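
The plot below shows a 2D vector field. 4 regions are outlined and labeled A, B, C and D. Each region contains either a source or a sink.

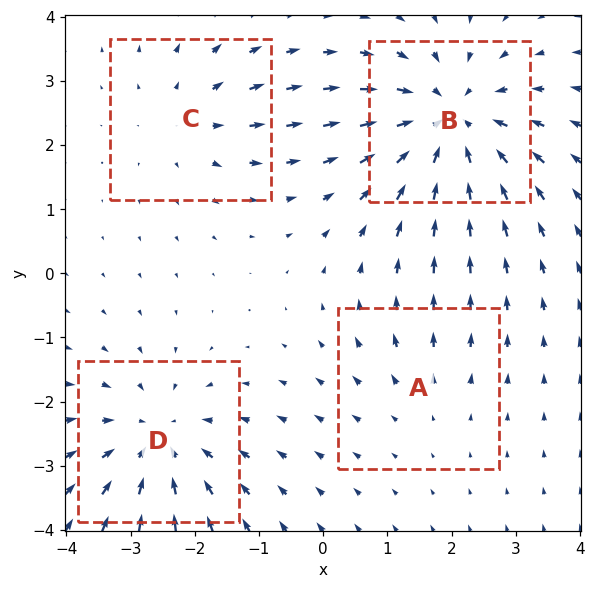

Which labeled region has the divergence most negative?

Divergence at each region's feature centre — A: about +2, B: about -6, C: about +3, D: about -4. Region B is most negative.

B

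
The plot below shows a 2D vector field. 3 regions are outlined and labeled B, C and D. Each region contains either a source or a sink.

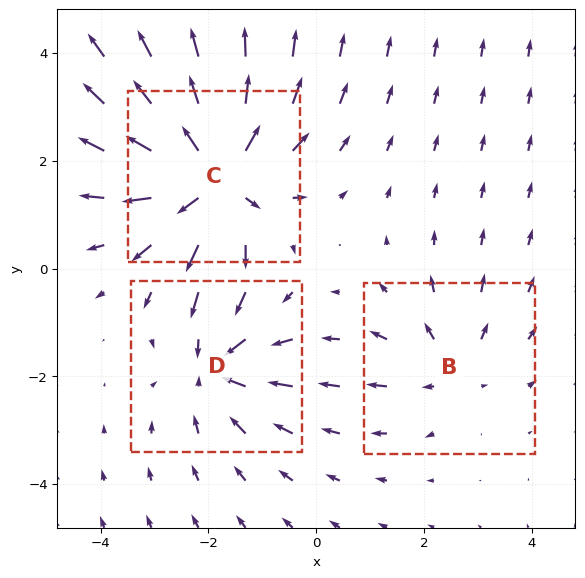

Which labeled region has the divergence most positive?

Divergence at each region's feature centre — B: about +2, C: about +5, D: about -3. Region C is most positive.

C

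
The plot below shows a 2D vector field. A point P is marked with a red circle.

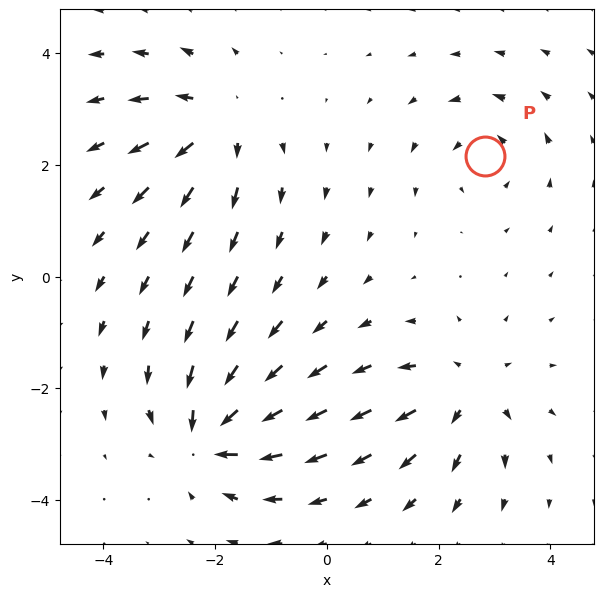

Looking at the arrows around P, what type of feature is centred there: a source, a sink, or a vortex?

At P (2.8, 2.2) the arrows circulate counterclockwise. Divergence ≈0, curl about +4 — near-zero divergence with nonzero curl is a vortex.

vortex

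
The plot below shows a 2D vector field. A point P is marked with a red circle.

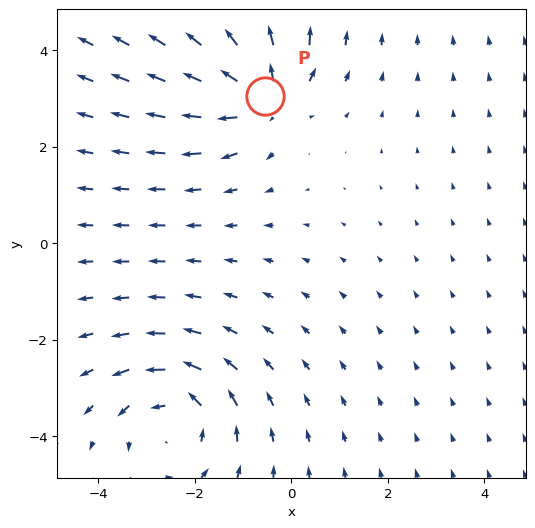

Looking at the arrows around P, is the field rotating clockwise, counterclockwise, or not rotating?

not rotating

Near P at (-0.6, 3.0) the arrows show no circulation. The curl there is ≈0.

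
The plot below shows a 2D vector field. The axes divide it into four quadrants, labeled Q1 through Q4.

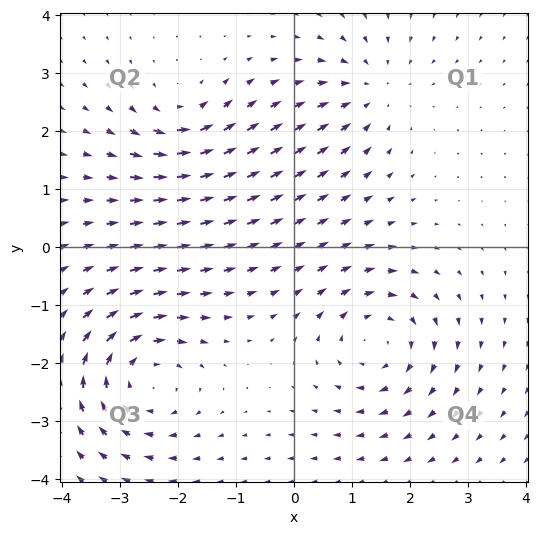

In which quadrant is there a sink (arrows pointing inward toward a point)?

The sink sits at approximately (1.3, 2.7), which lies in quadrant Q1. The divergence there is about -3, negative as expected for a sink.

Q1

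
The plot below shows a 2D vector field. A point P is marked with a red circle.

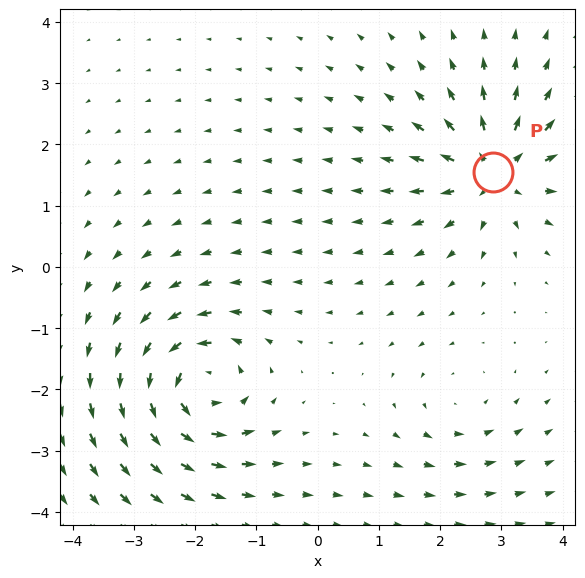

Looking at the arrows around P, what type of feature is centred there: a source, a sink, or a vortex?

At P (2.9, 1.6) the arrows spread outward. Divergence about +6, curl ≈0 — positive divergence with near-zero curl is a source.

source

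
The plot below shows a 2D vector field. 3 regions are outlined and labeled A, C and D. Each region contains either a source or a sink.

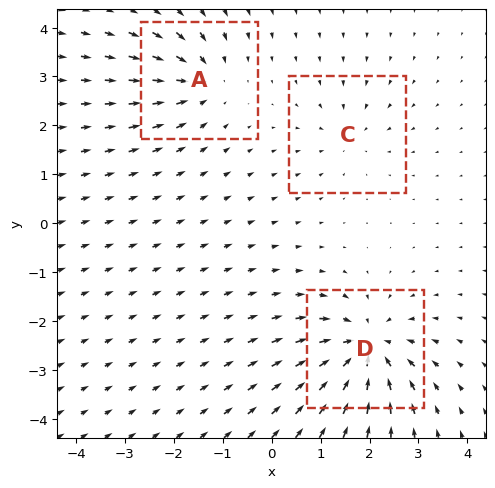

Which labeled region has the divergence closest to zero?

Divergence at each region's feature centre — A: about -4, C: about -2, D: about -6. Region C is closest to zero.

C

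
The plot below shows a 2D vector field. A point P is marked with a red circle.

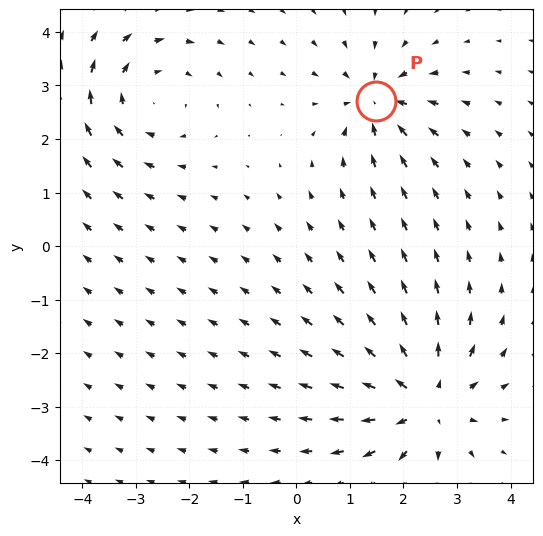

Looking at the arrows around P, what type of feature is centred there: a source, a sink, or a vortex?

sink

At P (1.5, 2.7) the arrows converge inward. Divergence about -4, curl ≈0 — negative divergence with near-zero curl is a sink.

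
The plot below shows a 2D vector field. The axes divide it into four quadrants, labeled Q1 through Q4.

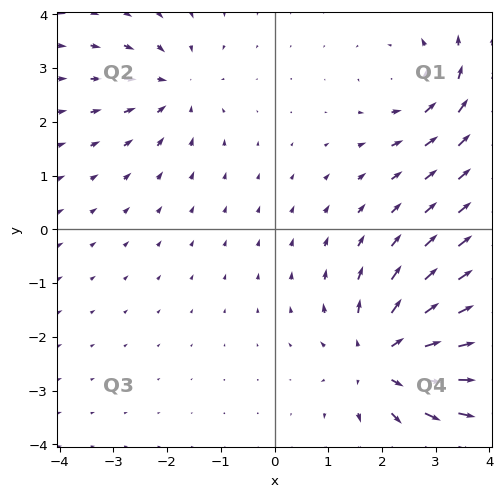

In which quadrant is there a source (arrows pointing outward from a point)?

Q4

The source sits at approximately (2.0, -2.4), which lies in quadrant Q4. The divergence there is about +5, positive as expected for a source.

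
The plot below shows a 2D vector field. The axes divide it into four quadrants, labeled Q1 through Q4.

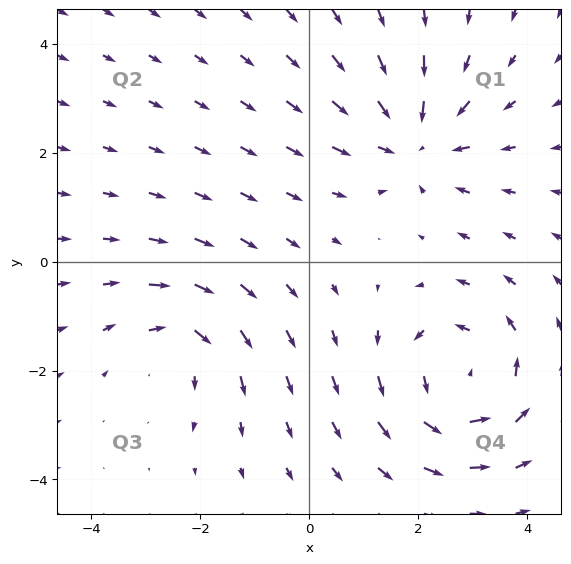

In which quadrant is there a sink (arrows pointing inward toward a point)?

The sink sits at approximately (1.9, 2.2), which lies in quadrant Q1. The divergence there is about -3, negative as expected for a sink.

Q1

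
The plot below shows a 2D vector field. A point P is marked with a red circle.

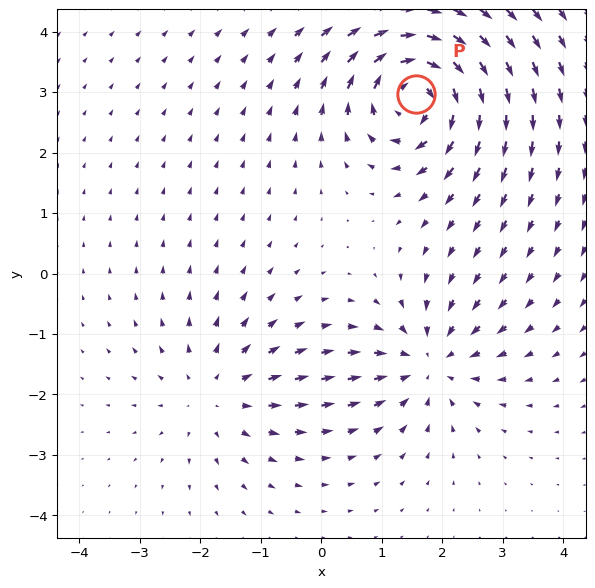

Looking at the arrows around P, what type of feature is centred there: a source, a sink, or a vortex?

At P (1.6, 3.0) the arrows circulate clockwise. Divergence ≈0, curl about -6 — near-zero divergence with nonzero curl is a vortex.

vortex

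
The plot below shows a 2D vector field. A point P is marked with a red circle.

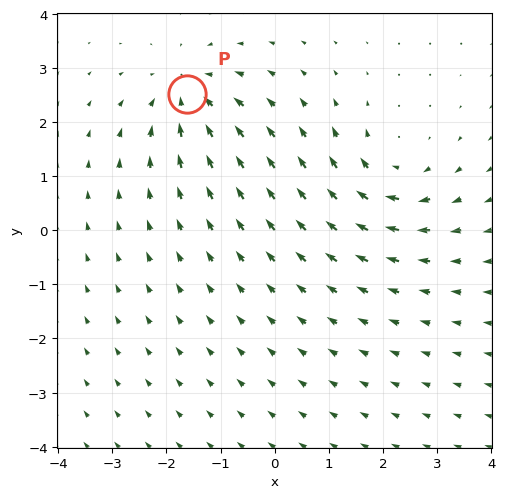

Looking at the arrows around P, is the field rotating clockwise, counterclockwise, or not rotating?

Near P at (-1.6, 2.5) the arrows show no circulation. The curl there is ≈0.

not rotating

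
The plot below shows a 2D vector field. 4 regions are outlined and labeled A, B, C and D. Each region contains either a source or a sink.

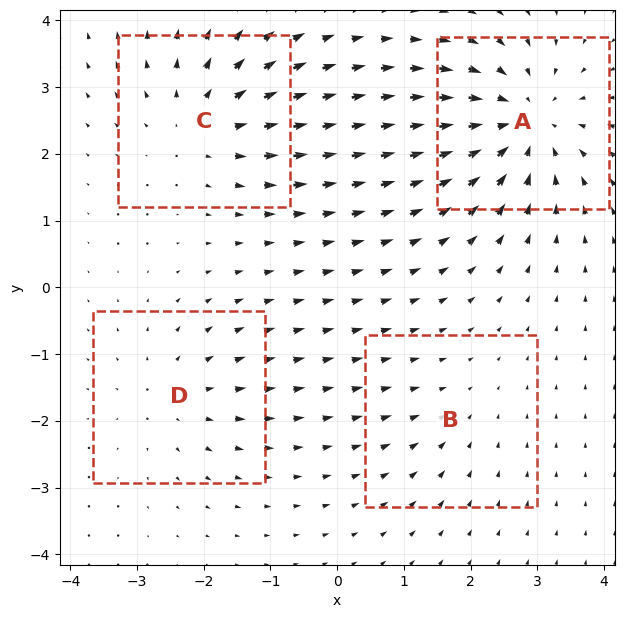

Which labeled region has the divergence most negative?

A

Divergence at each region's feature centre — A: about -6, B: about -2, C: about +4, D: about +3. Region A is most negative.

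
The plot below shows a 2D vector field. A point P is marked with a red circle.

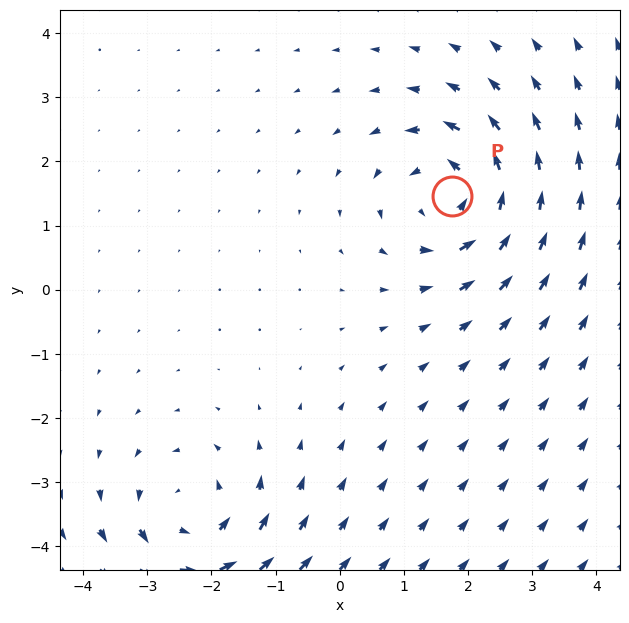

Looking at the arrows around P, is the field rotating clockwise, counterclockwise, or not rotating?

counterclockwise

Near P at (1.7, 1.5) the arrows circulate counterclockwise. The curl (z-component) there is about +6; positive curl means counterclockwise rotation.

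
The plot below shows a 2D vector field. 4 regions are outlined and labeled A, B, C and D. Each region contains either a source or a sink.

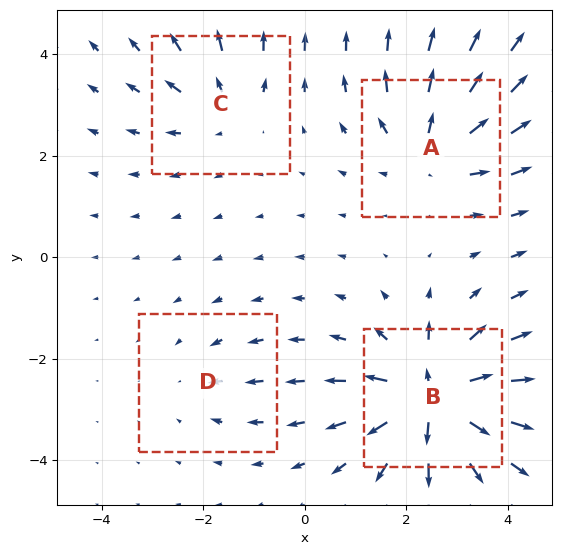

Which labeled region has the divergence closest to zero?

Divergence at each region's feature centre — A: about +5, B: about +8, C: about +4, D: about -2. Region D is closest to zero.

D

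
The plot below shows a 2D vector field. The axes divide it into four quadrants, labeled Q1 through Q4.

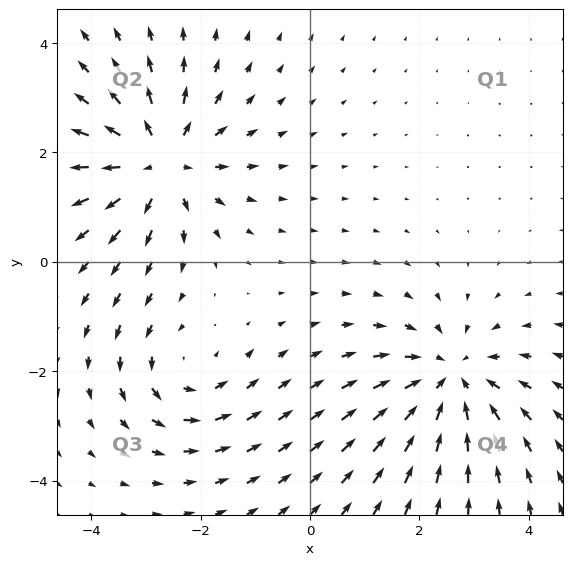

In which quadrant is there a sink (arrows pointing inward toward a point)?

Q4

The sink sits at approximately (2.6, -2.2), which lies in quadrant Q4. The divergence there is about -3, negative as expected for a sink.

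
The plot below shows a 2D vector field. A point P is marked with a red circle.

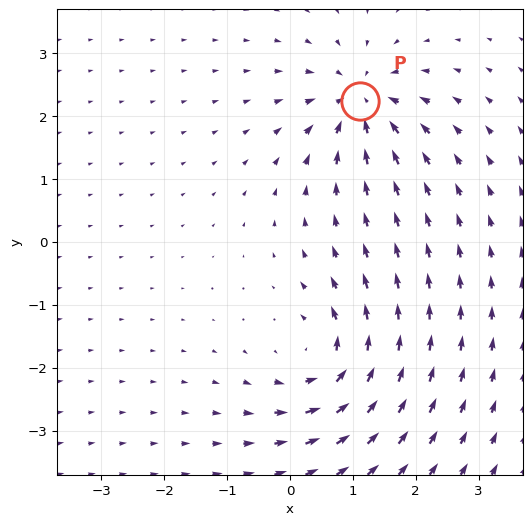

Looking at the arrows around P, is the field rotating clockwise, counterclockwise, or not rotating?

Near P at (1.1, 2.2) the arrows show no circulation. The curl there is ≈0.

not rotating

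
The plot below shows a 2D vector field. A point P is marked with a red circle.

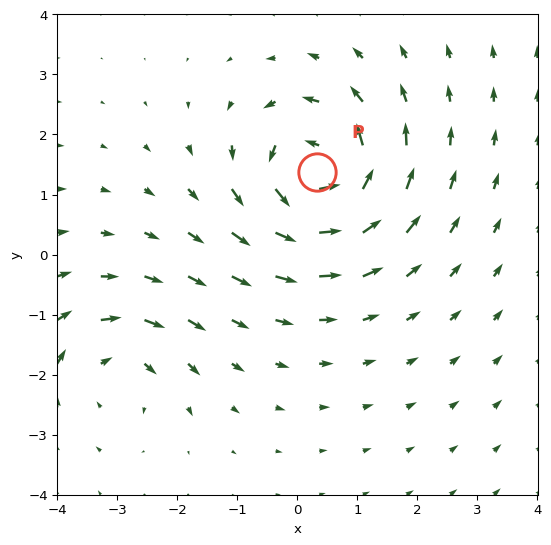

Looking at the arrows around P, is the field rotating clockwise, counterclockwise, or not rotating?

counterclockwise

Near P at (0.3, 1.4) the arrows circulate counterclockwise. The curl (z-component) there is about +7; positive curl means counterclockwise rotation.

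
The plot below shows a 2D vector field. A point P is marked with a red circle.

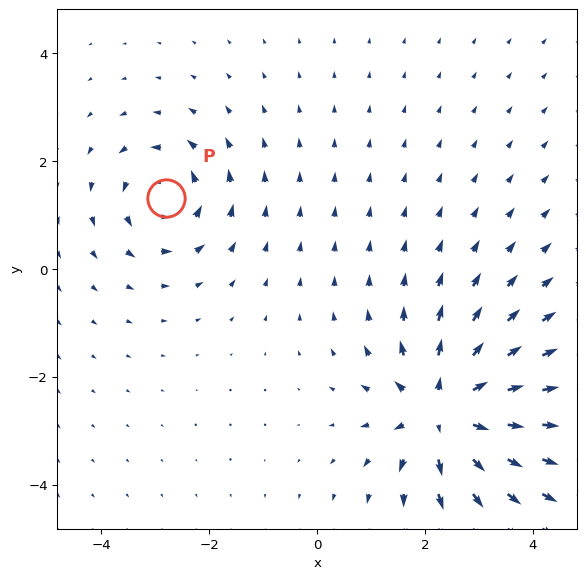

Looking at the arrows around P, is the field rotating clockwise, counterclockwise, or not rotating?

Near P at (-2.8, 1.3) the arrows circulate counterclockwise. The curl (z-component) there is about +4; positive curl means counterclockwise rotation.

counterclockwise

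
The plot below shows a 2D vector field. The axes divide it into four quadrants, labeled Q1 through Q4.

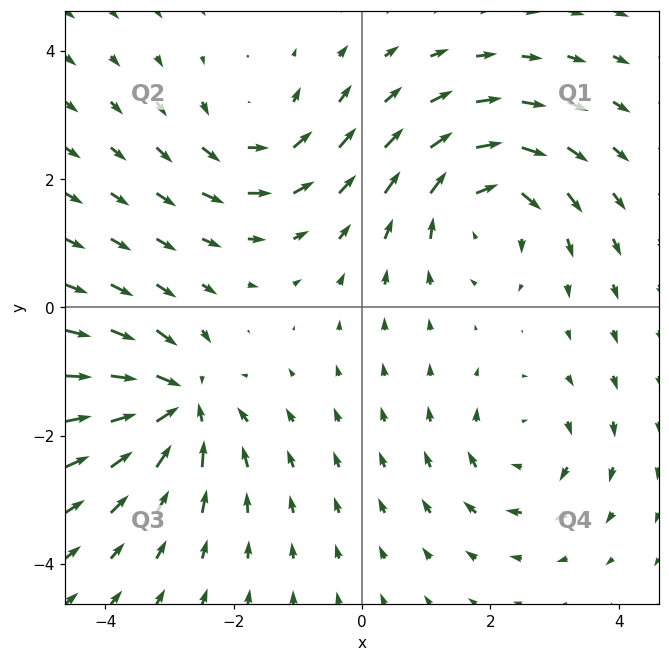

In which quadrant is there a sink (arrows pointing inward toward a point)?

The sink sits at approximately (-2.8, -1.5), which lies in quadrant Q3. The divergence there is about -7, negative as expected for a sink.

Q3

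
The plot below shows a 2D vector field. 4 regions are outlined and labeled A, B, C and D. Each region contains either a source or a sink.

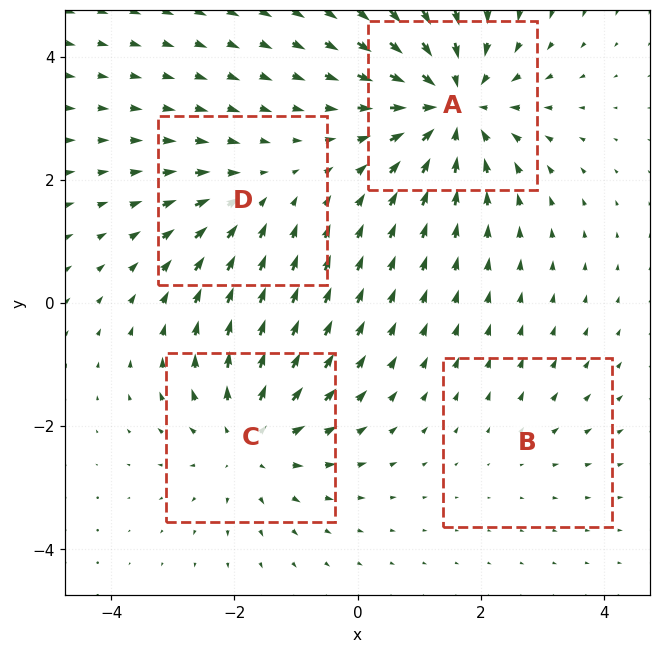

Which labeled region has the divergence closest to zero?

B

Divergence at each region's feature centre — A: about -7, B: about +2, C: about +5, D: about -3. Region B is closest to zero.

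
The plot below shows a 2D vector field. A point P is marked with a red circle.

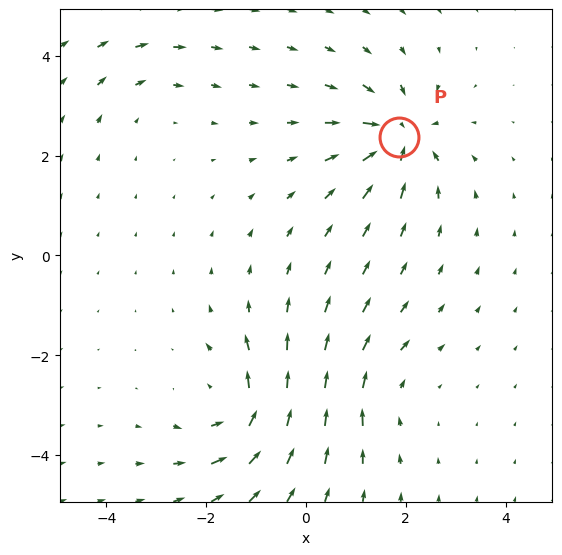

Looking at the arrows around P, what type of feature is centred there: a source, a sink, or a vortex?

sink

At P (1.9, 2.4) the arrows converge inward. Divergence about -7, curl ≈0 — negative divergence with near-zero curl is a sink.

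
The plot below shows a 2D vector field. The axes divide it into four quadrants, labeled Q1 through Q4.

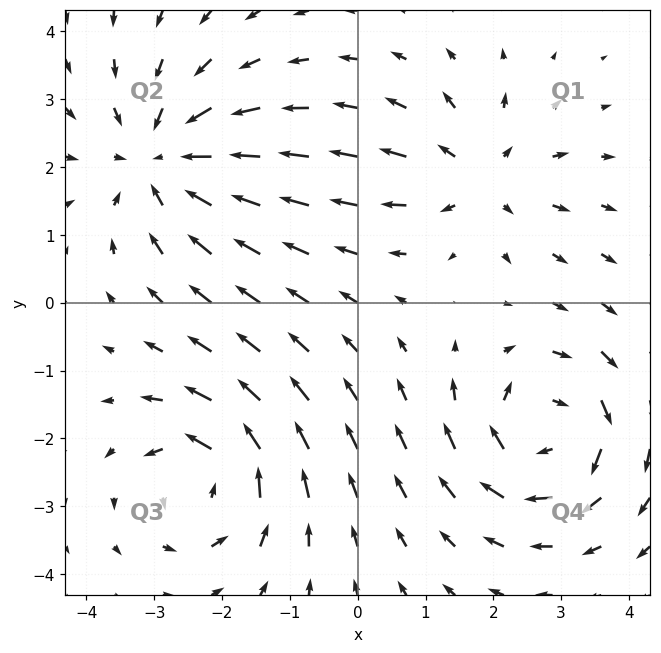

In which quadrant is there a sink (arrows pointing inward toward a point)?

The sink sits at approximately (-2.9, 2.1), which lies in quadrant Q2. The divergence there is about -4, negative as expected for a sink.

Q2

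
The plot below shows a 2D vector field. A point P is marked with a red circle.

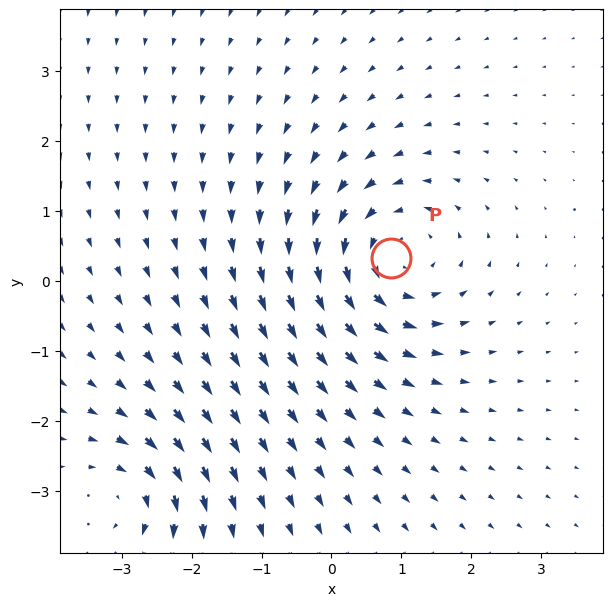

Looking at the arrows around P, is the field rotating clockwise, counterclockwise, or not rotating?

Near P at (0.8, 0.3) the arrows circulate counterclockwise. The curl (z-component) there is about +4; positive curl means counterclockwise rotation.

counterclockwise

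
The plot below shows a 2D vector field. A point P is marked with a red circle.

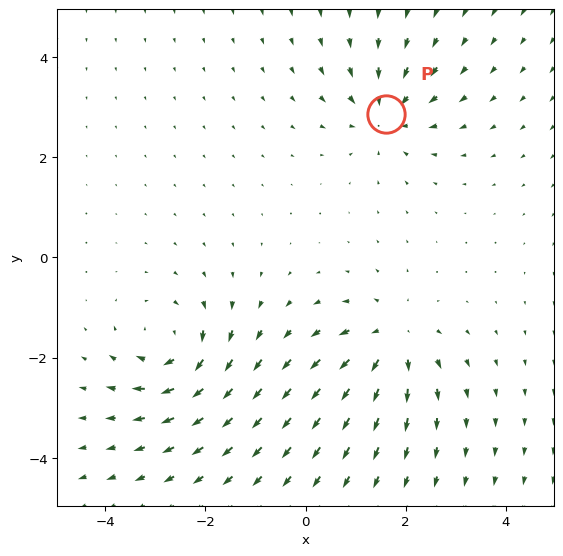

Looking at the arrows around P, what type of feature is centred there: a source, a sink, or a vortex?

sink

At P (1.6, 2.9) the arrows converge inward. Divergence about -3, curl ≈0 — negative divergence with near-zero curl is a sink.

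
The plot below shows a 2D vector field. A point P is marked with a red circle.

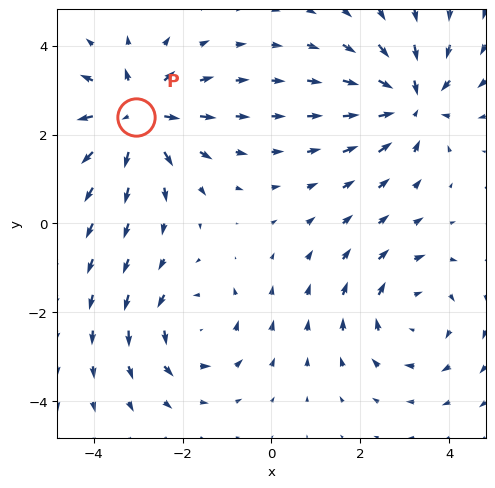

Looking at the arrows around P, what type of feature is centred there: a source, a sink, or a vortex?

At P (-3.0, 2.4) the arrows spread outward. Divergence about +5, curl ≈0 — positive divergence with near-zero curl is a source.

source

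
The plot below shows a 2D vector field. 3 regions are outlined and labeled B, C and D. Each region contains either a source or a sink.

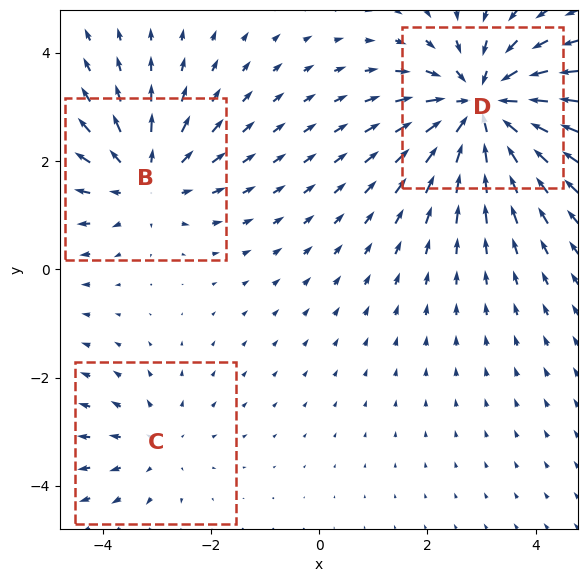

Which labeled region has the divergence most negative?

Divergence at each region's feature centre — B: about +3, C: about +2, D: about -5. Region D is most negative.

D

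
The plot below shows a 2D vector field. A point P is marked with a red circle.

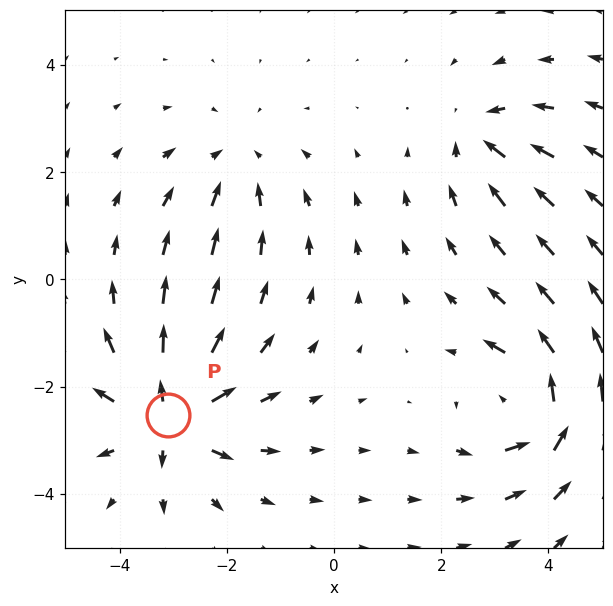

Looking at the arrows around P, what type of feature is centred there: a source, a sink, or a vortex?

source

At P (-3.1, -2.5) the arrows spread outward. Divergence about +6, curl ≈0 — positive divergence with near-zero curl is a source.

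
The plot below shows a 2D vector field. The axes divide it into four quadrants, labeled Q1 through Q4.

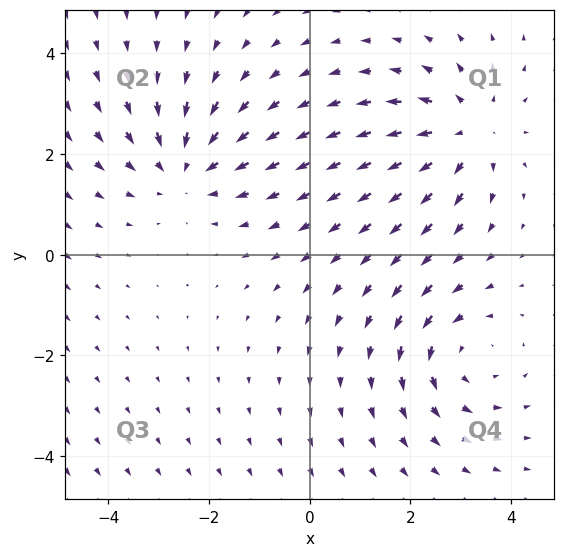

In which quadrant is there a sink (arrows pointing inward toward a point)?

Q2

The sink sits at approximately (-2.5, 1.7), which lies in quadrant Q2. The divergence there is about -3, negative as expected for a sink.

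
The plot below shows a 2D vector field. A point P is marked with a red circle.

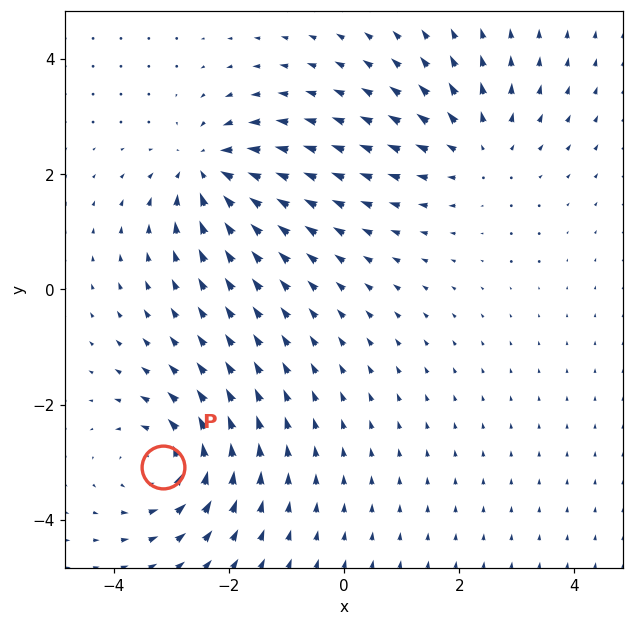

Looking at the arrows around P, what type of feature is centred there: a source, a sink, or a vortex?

At P (-3.2, -3.1) the arrows circulate counterclockwise. Divergence ≈0, curl about +5 — near-zero divergence with nonzero curl is a vortex.

vortex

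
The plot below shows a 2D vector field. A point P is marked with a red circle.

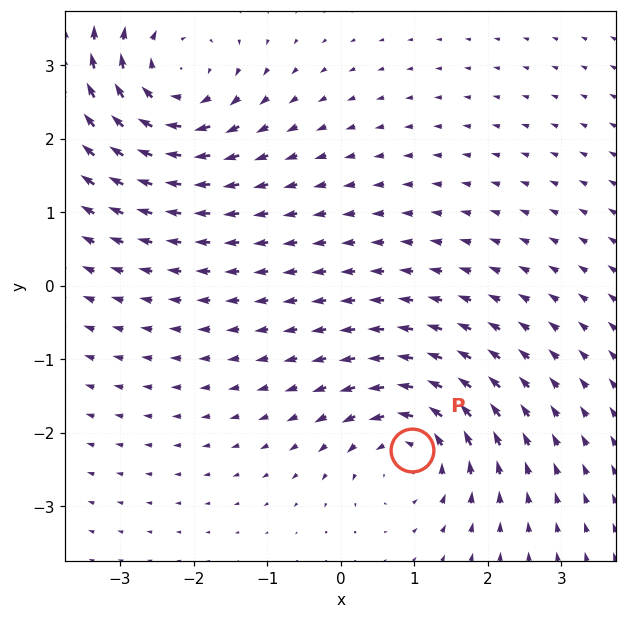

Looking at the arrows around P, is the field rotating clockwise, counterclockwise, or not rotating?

counterclockwise

Near P at (1.0, -2.2) the arrows circulate counterclockwise. The curl (z-component) there is about +5; positive curl means counterclockwise rotation.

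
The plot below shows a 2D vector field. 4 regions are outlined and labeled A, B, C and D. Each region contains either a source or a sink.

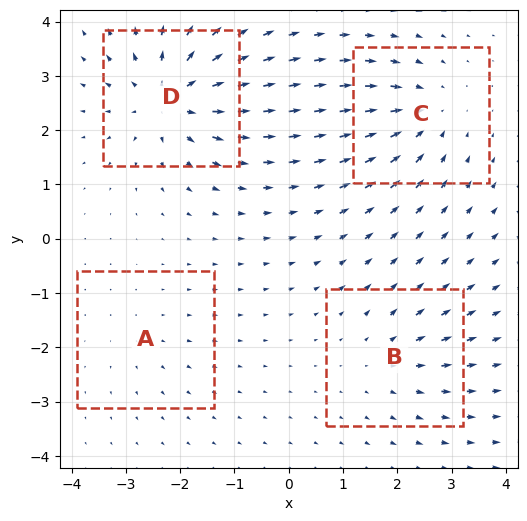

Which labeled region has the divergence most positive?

D

Divergence at each region's feature centre — A: about +2, B: about +4, C: about -5, D: about +8. Region D is most positive.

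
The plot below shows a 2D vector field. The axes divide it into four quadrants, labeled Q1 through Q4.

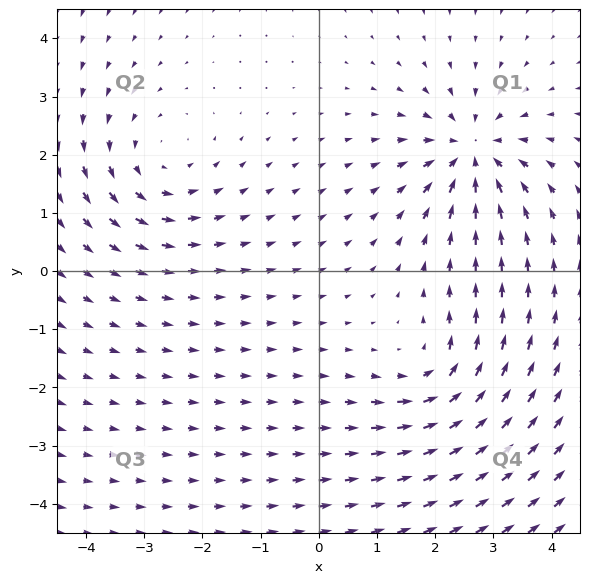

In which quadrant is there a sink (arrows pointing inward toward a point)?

Q1

The sink sits at approximately (2.6, 2.1), which lies in quadrant Q1. The divergence there is about -5, negative as expected for a sink.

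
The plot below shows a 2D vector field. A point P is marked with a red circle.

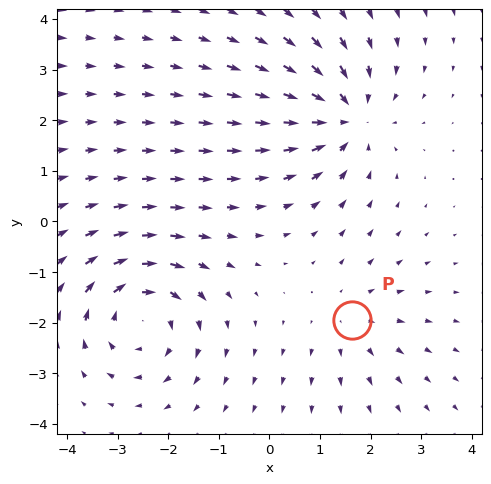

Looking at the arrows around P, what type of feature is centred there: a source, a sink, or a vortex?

At P (1.6, -1.9) the arrows spread outward. Divergence about +2, curl ≈0 — positive divergence with near-zero curl is a source.

source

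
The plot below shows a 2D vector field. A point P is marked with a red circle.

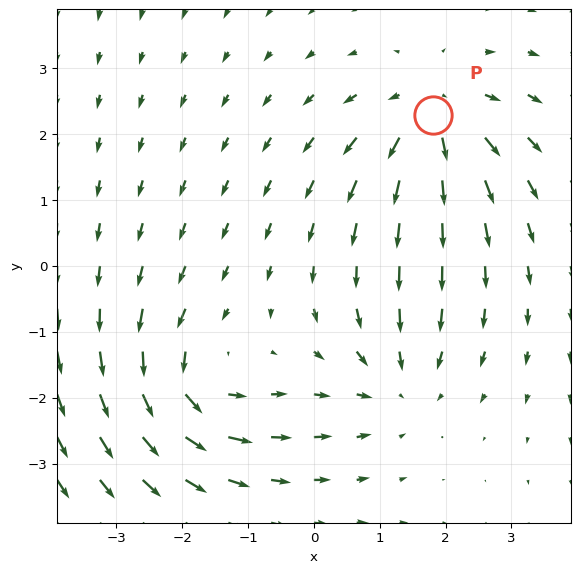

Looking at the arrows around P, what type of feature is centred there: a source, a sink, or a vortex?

source

At P (1.8, 2.3) the arrows spread outward. Divergence about +4, curl ≈0 — positive divergence with near-zero curl is a source.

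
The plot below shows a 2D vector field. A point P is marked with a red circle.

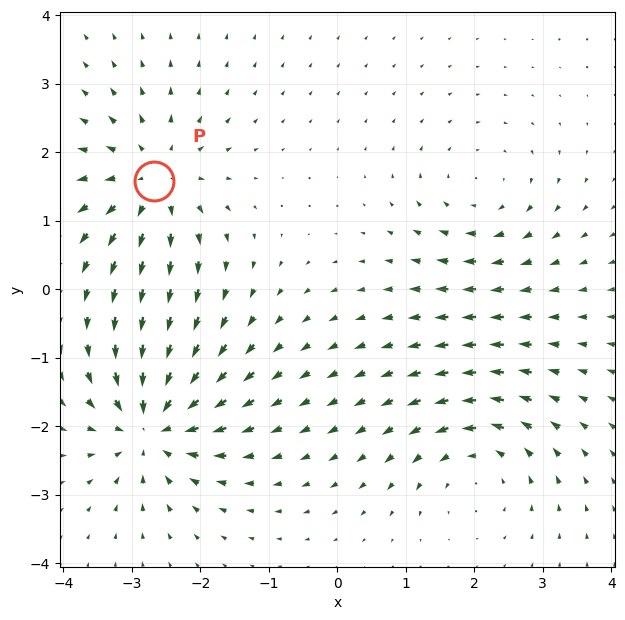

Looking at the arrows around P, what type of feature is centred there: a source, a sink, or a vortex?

At P (-2.7, 1.6) the arrows spread outward. Divergence about +5, curl ≈0 — positive divergence with near-zero curl is a source.

source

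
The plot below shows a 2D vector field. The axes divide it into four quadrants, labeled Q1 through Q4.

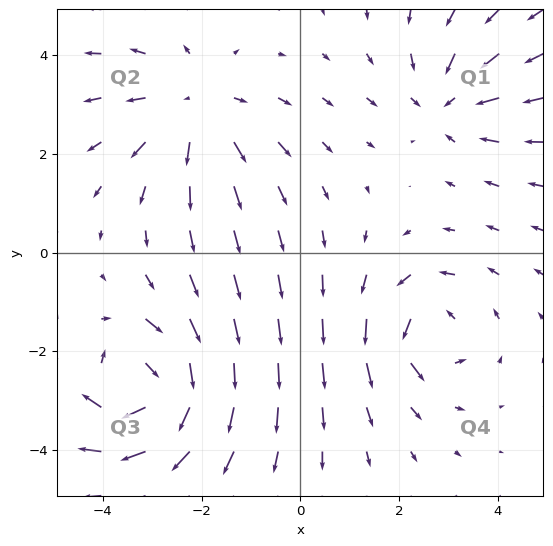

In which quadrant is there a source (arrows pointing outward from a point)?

Q2

The source sits at approximately (-2.1, 2.9), which lies in quadrant Q2. The divergence there is about +3, positive as expected for a source.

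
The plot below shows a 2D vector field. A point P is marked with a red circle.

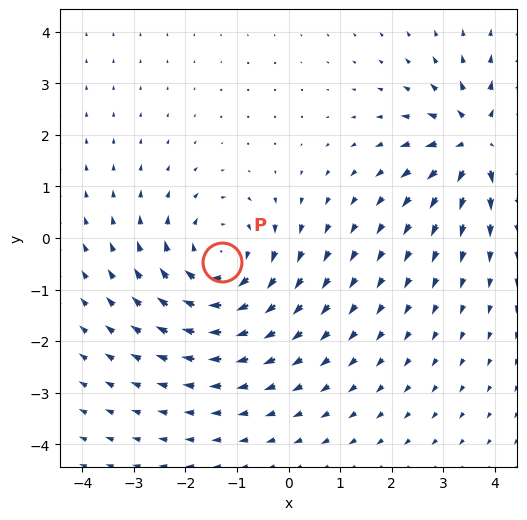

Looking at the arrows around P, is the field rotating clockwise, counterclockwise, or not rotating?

clockwise

Near P at (-1.3, -0.5) the arrows circulate clockwise. The curl (z-component) there is about -4; negative curl means clockwise rotation.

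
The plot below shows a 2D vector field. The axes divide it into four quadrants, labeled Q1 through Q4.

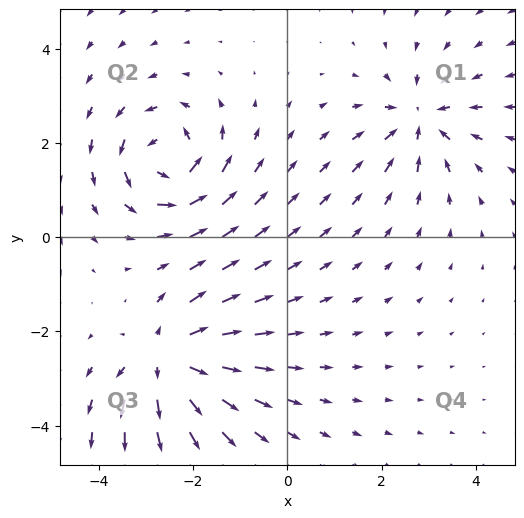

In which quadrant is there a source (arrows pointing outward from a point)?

The source sits at approximately (-2.5, -2.6), which lies in quadrant Q3. The divergence there is about +6, positive as expected for a source.

Q3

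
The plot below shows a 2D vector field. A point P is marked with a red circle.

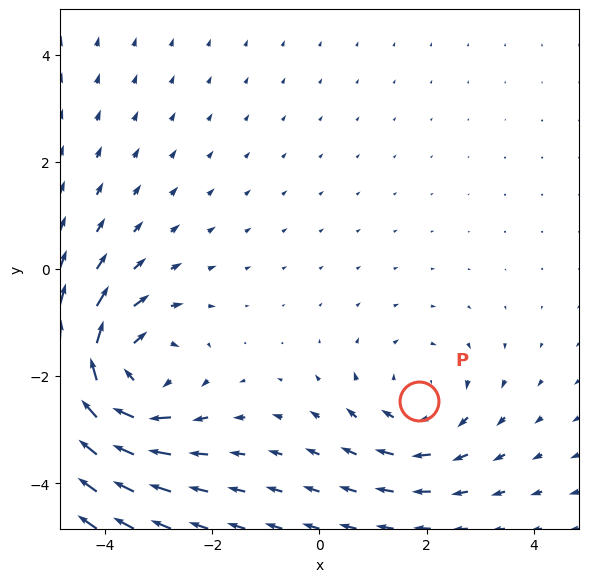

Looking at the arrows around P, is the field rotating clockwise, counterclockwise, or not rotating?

clockwise

Near P at (1.9, -2.5) the arrows circulate clockwise. The curl (z-component) there is about -2; negative curl means clockwise rotation.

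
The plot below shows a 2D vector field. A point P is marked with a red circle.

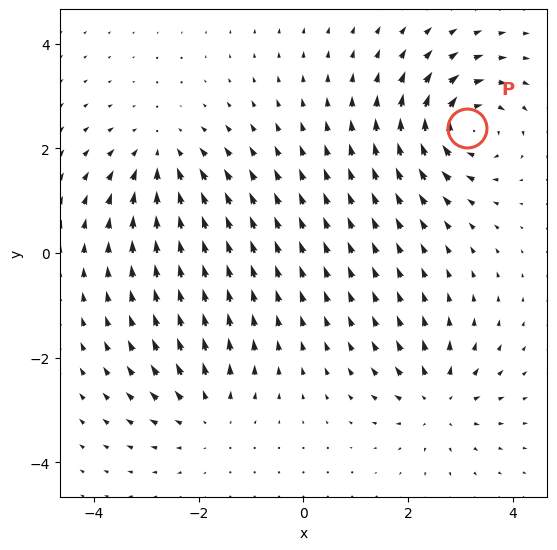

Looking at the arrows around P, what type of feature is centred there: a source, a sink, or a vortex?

vortex

At P (3.1, 2.4) the arrows circulate clockwise. Divergence ≈0, curl about -7 — near-zero divergence with nonzero curl is a vortex.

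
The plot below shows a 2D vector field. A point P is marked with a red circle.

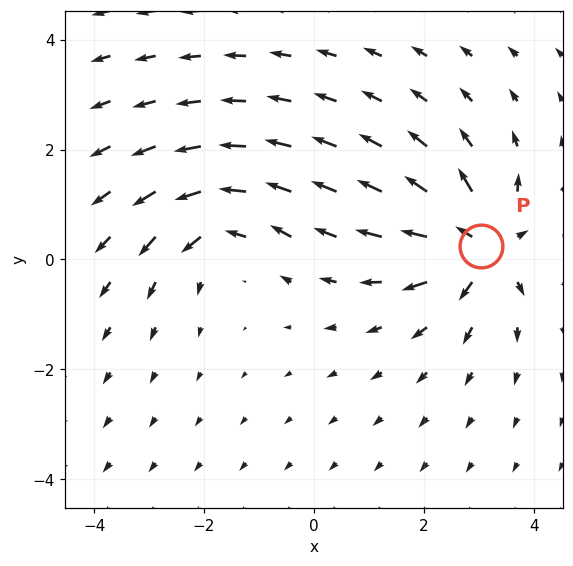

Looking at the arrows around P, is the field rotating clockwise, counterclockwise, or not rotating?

not rotating

Near P at (3.0, 0.2) the arrows show no circulation. The curl there is ≈0.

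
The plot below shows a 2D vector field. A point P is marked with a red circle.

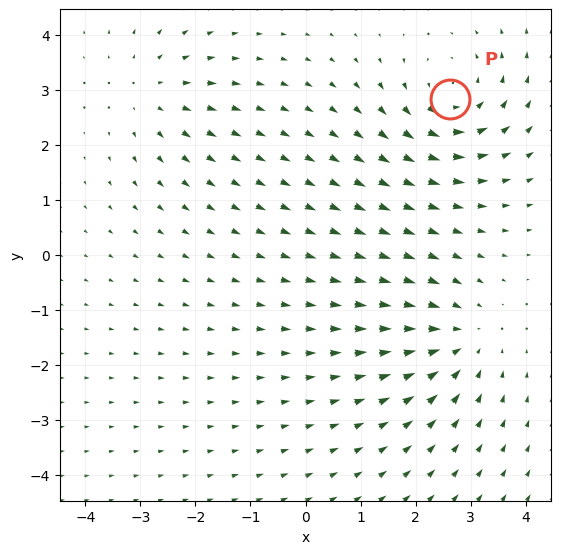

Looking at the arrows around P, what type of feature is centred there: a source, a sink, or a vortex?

At P (2.6, 2.8) the arrows circulate counterclockwise. Divergence ≈0, curl about +5 — near-zero divergence with nonzero curl is a vortex.

vortex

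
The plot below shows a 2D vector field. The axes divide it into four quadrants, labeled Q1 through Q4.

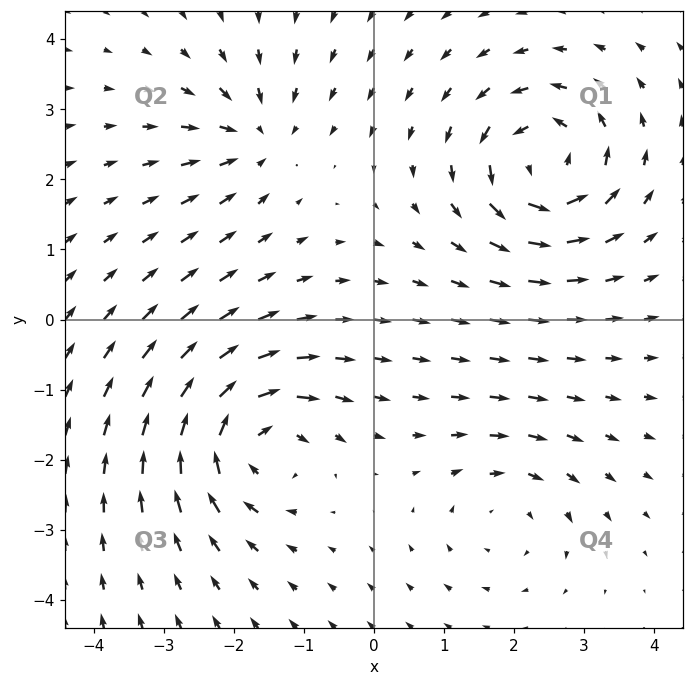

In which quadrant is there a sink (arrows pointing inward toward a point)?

Q2

The sink sits at approximately (-1.7, 2.6), which lies in quadrant Q2. The divergence there is about -4, negative as expected for a sink.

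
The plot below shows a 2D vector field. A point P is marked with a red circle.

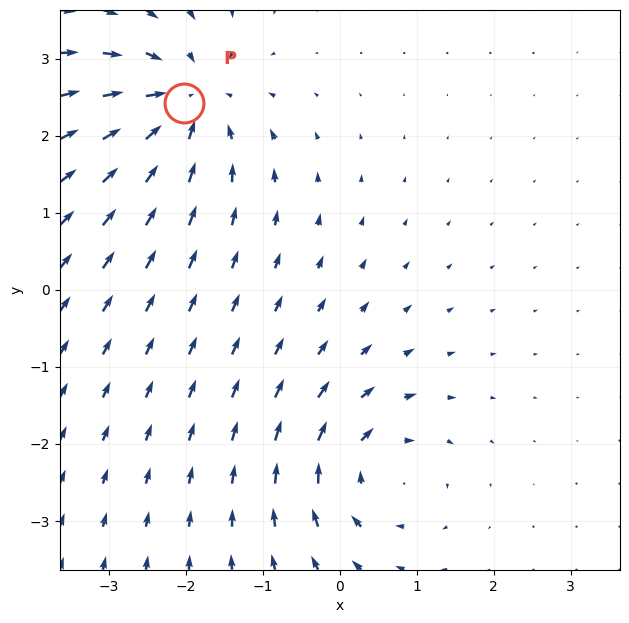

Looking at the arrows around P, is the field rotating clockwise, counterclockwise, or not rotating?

not rotating

Near P at (-2.0, 2.4) the arrows show no circulation. The curl there is ≈0.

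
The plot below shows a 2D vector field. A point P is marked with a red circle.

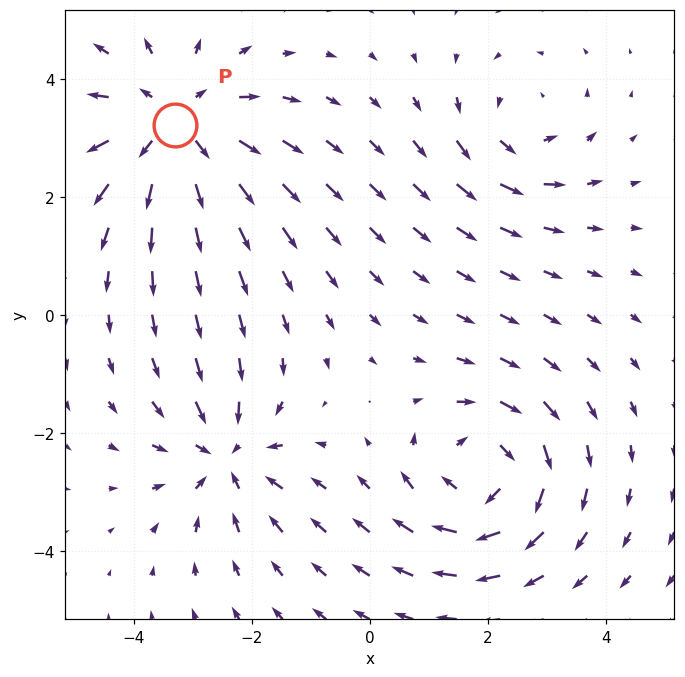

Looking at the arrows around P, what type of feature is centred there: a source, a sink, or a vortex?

source

At P (-3.3, 3.2) the arrows spread outward. Divergence about +4, curl ≈0 — positive divergence with near-zero curl is a source.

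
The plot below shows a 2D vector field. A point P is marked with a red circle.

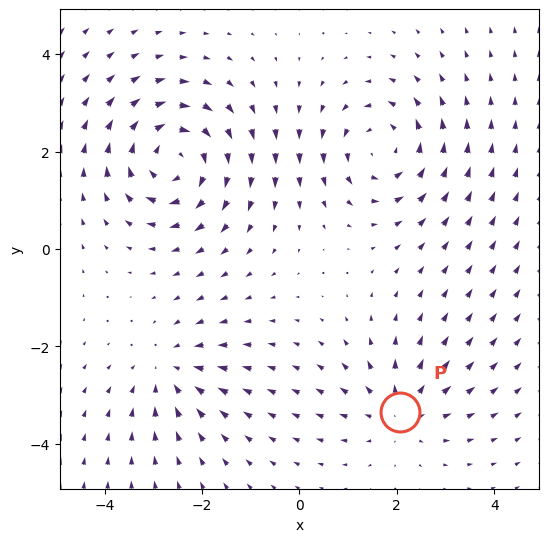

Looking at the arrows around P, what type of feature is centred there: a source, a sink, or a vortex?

source

At P (2.1, -3.3) the arrows spread outward. Divergence about +3, curl ≈0 — positive divergence with near-zero curl is a source.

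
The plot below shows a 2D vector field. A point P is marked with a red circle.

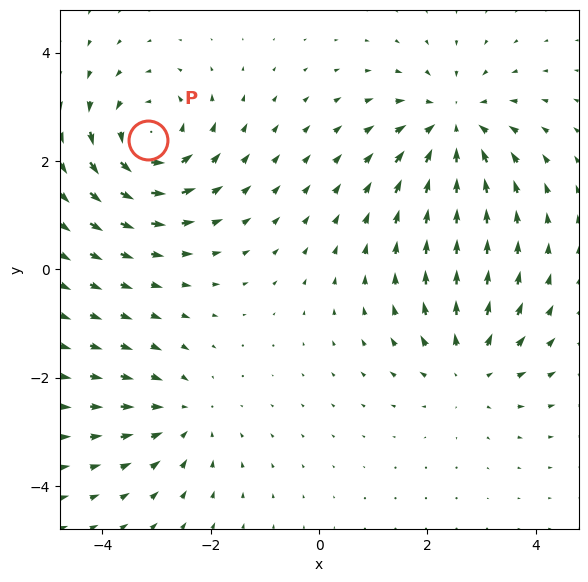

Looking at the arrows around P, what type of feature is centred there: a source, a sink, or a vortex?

At P (-3.2, 2.4) the arrows circulate counterclockwise. Divergence ≈0, curl about +6 — near-zero divergence with nonzero curl is a vortex.

vortex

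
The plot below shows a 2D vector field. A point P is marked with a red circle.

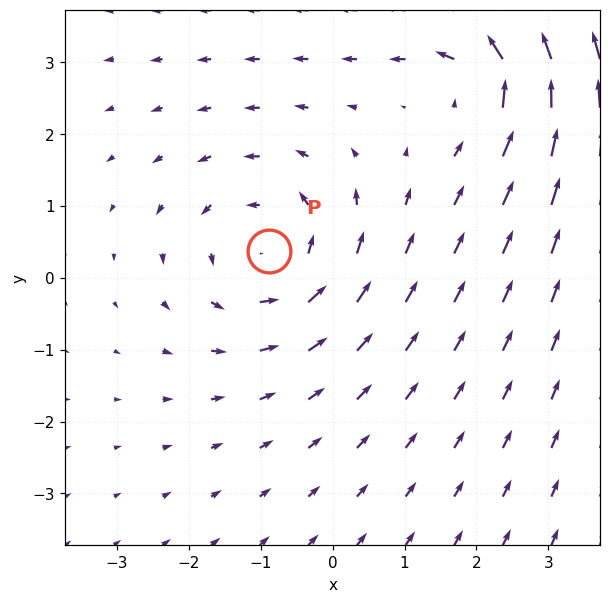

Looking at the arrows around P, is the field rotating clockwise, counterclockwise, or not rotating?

Near P at (-0.9, 0.4) the arrows circulate counterclockwise. The curl (z-component) there is about +2; positive curl means counterclockwise rotation.

counterclockwise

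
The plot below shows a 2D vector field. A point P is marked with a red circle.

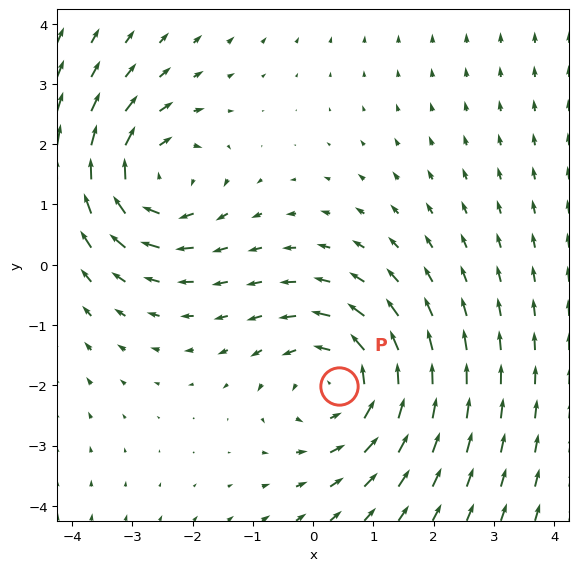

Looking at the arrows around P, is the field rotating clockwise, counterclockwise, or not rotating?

Near P at (0.4, -2.0) the arrows circulate counterclockwise. The curl (z-component) there is about +3; positive curl means counterclockwise rotation.

counterclockwise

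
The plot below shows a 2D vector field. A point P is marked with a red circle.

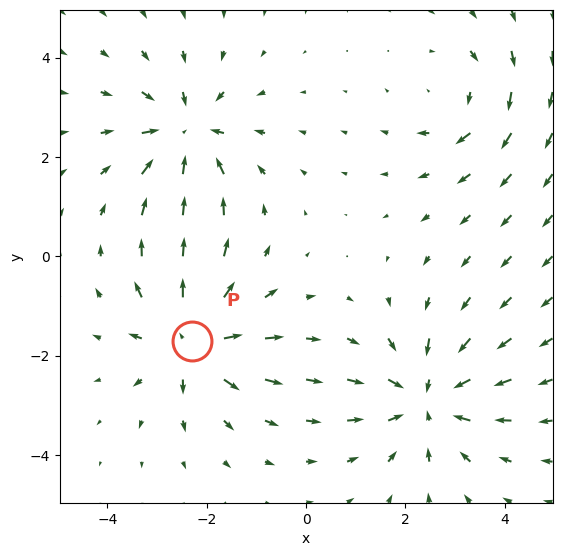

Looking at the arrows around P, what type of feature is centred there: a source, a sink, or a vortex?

At P (-2.3, -1.7) the arrows spread outward. Divergence about +5, curl ≈0 — positive divergence with near-zero curl is a source.

source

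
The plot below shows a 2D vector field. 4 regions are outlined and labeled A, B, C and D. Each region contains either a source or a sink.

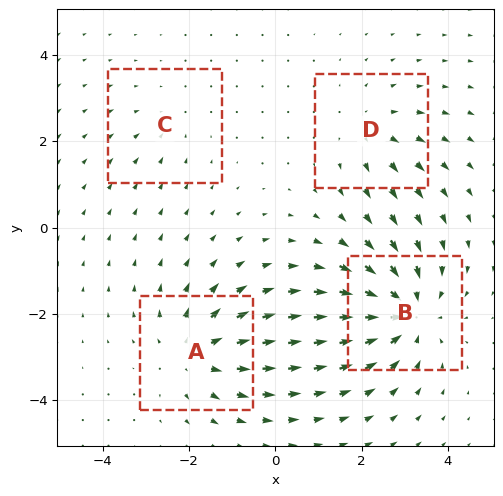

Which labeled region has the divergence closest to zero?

Divergence at each region's feature centre — A: about +5, B: about -6, C: about -2, D: about +3. Region C is closest to zero.

C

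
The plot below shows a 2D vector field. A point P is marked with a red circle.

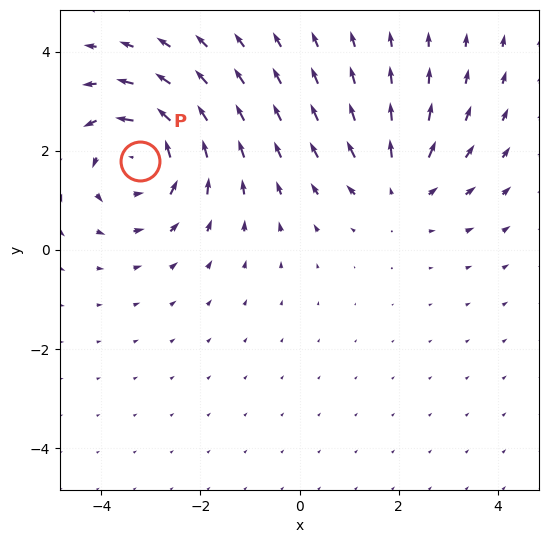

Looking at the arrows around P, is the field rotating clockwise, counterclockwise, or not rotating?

counterclockwise

Near P at (-3.2, 1.8) the arrows circulate counterclockwise. The curl (z-component) there is about +4; positive curl means counterclockwise rotation.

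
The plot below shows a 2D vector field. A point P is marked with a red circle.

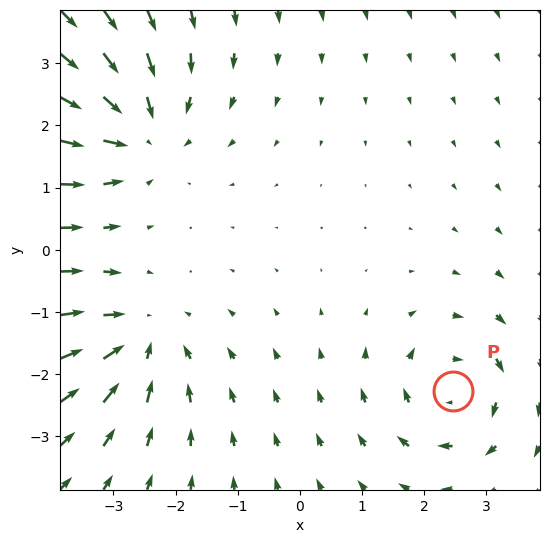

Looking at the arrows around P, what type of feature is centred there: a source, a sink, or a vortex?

At P (2.5, -2.3) the arrows circulate clockwise. Divergence ≈0, curl about -4 — near-zero divergence with nonzero curl is a vortex.

vortex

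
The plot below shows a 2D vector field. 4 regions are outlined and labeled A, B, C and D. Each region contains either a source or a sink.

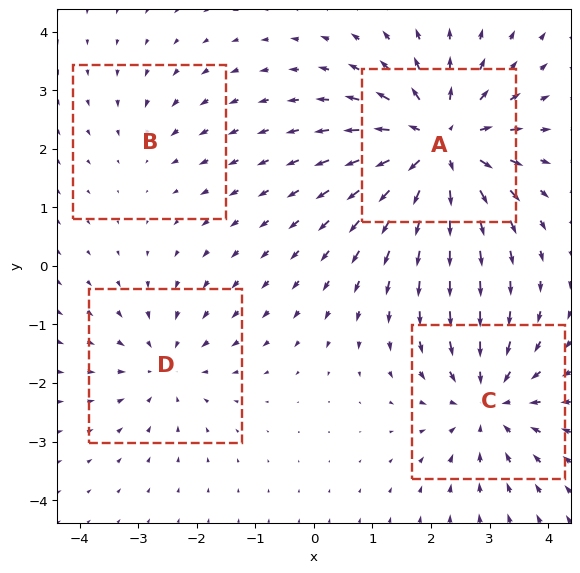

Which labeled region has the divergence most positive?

A

Divergence at each region's feature centre — A: about +7, B: about -2, C: about -5, D: about -4. Region A is most positive.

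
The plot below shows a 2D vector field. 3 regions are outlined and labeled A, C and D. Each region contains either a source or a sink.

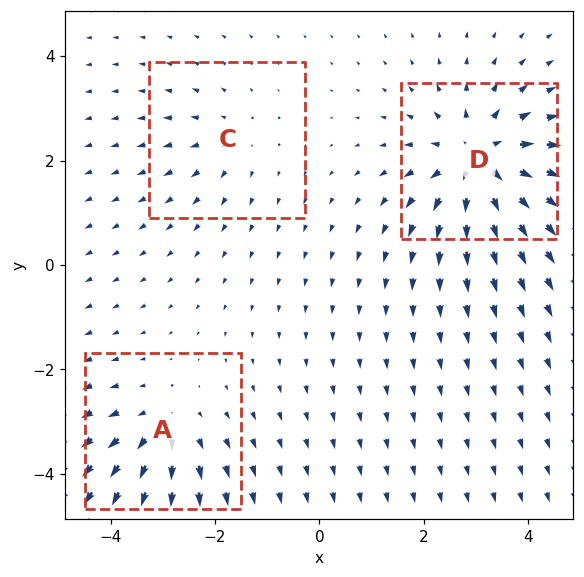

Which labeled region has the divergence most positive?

D

Divergence at each region's feature centre — A: about +3, C: about +2, D: about +6. Region D is most positive.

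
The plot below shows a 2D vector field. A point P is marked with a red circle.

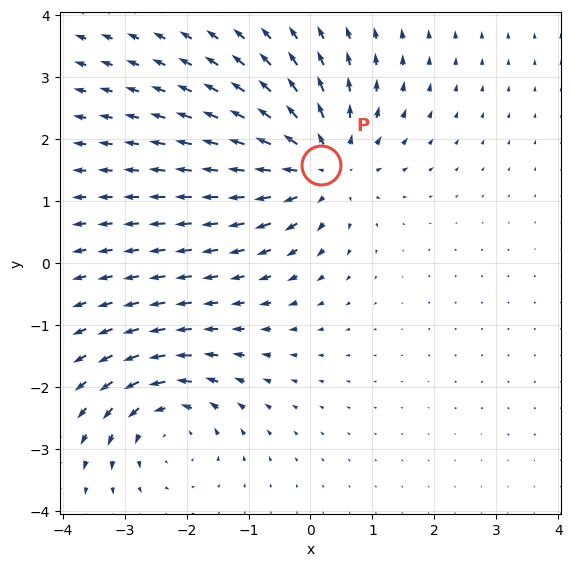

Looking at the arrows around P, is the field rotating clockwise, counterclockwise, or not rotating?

not rotating

Near P at (0.2, 1.6) the arrows show no circulation. The curl there is ≈0.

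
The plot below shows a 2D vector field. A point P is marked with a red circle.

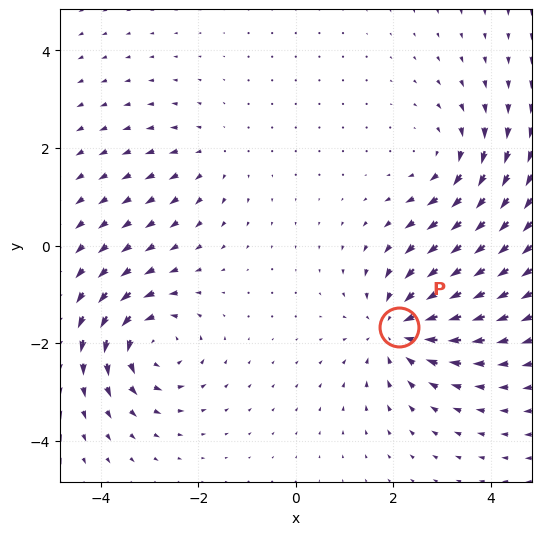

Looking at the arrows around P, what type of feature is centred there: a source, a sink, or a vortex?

At P (2.1, -1.7) the arrows converge inward. Divergence about -5, curl ≈0 — negative divergence with near-zero curl is a sink.

sink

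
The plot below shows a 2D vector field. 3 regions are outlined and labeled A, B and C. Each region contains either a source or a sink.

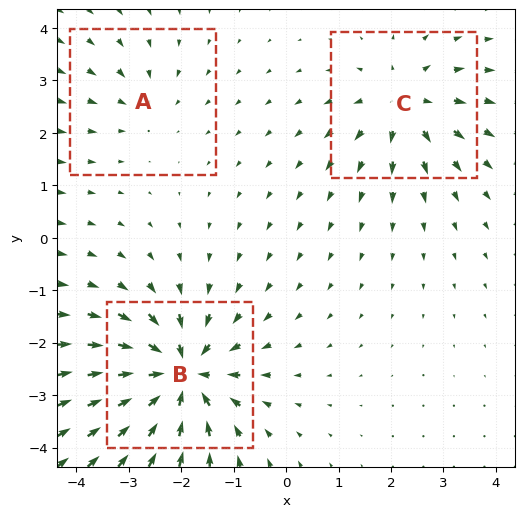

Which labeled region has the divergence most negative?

Divergence at each region's feature centre — A: about -2, B: about -6, C: about +4. Region B is most negative.

B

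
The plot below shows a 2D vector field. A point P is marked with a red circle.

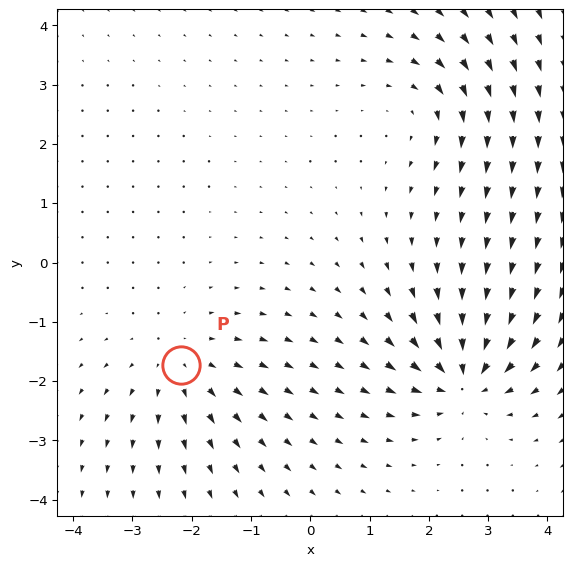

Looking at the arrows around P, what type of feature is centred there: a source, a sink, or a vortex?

source

At P (-2.2, -1.7) the arrows spread outward. Divergence about +3, curl ≈0 — positive divergence with near-zero curl is a source.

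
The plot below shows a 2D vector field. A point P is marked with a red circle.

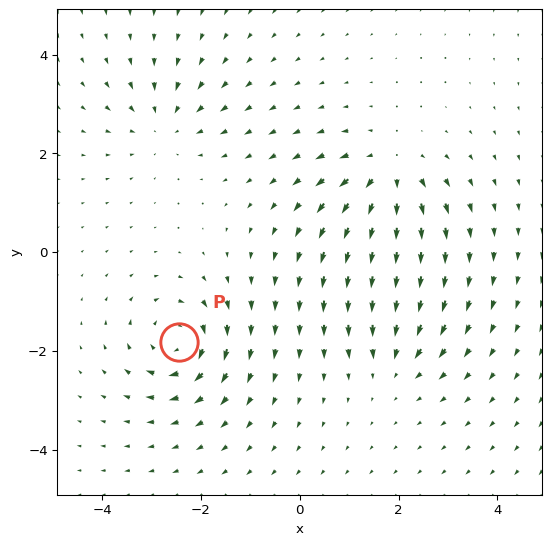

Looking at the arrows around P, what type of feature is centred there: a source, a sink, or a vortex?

At P (-2.5, -1.8) the arrows circulate clockwise. Divergence ≈0, curl about -7 — near-zero divergence with nonzero curl is a vortex.

vortex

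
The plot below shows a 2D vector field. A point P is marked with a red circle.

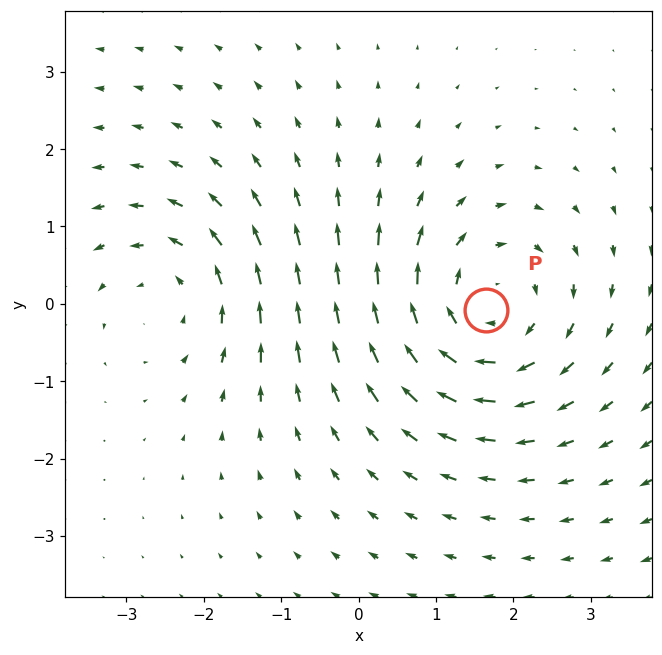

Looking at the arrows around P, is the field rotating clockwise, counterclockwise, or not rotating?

Near P at (1.6, -0.1) the arrows circulate clockwise. The curl (z-component) there is about -3; negative curl means clockwise rotation.

clockwise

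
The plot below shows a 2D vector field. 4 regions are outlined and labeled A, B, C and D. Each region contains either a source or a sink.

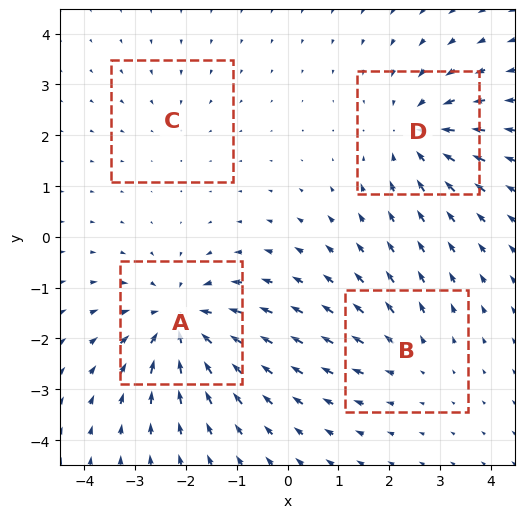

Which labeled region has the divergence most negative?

A

Divergence at each region's feature centre — A: about -6, B: about +3, C: about -2, D: about -5. Region A is most negative.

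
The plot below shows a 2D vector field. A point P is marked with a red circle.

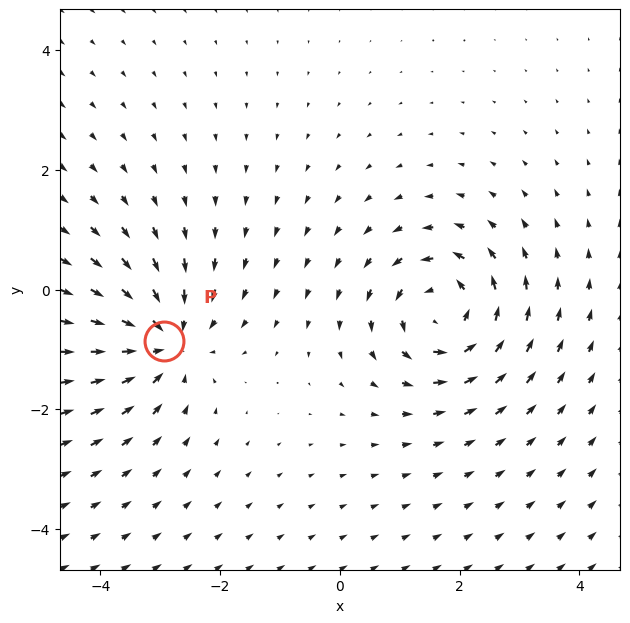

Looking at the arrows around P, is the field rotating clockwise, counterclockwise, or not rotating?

Near P at (-2.9, -0.9) the arrows show no circulation. The curl there is ≈0.

not rotating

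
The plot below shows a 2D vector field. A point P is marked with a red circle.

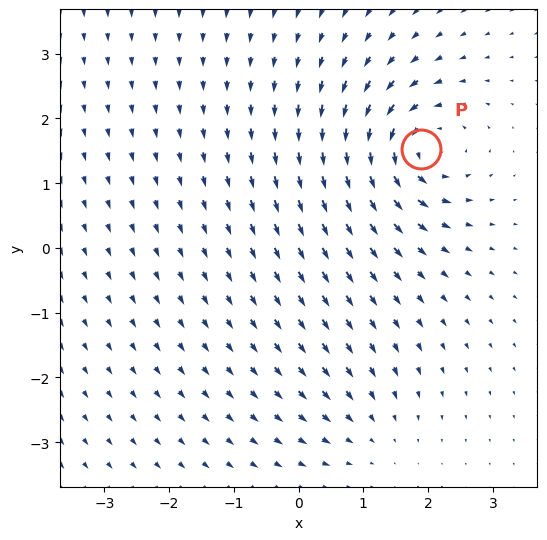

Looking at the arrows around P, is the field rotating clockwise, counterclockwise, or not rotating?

counterclockwise

Near P at (1.9, 1.5) the arrows circulate counterclockwise. The curl (z-component) there is about +6; positive curl means counterclockwise rotation.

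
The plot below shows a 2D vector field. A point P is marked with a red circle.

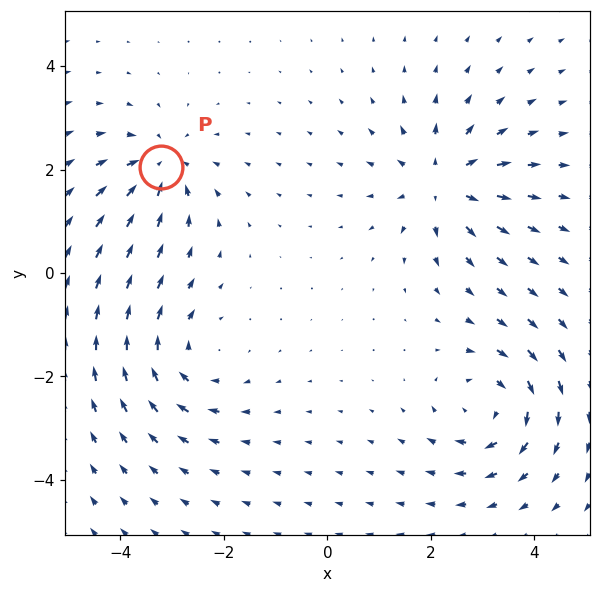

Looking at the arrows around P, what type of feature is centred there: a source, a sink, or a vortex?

sink

At P (-3.2, 2.0) the arrows converge inward. Divergence about -5, curl ≈0 — negative divergence with near-zero curl is a sink.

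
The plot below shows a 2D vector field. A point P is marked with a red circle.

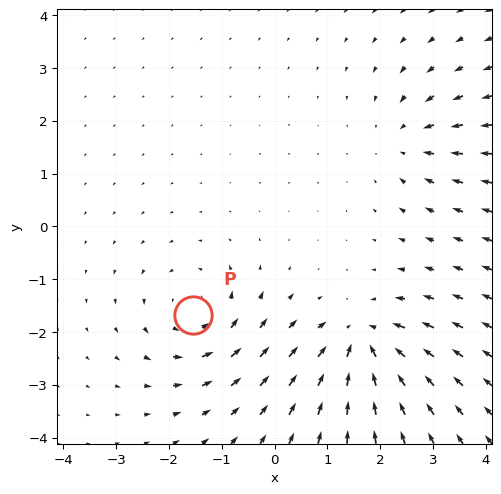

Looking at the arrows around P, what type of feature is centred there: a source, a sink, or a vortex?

vortex

At P (-1.5, -1.7) the arrows circulate counterclockwise. Divergence ≈0, curl about +3 — near-zero divergence with nonzero curl is a vortex.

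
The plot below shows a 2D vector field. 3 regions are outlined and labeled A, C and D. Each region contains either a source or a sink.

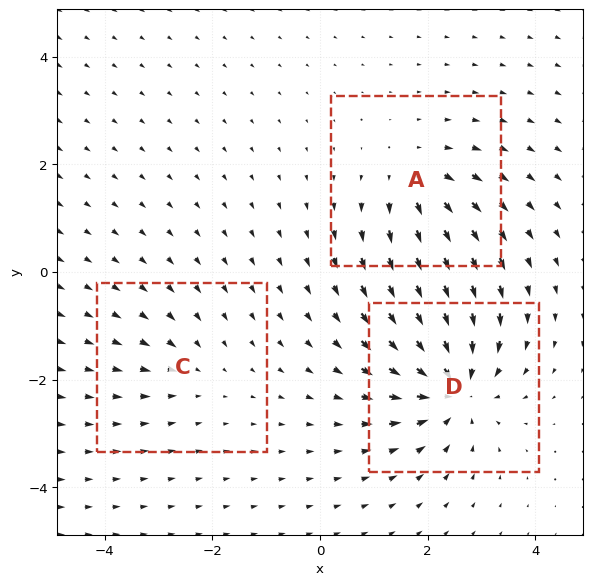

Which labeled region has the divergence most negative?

Divergence at each region's feature centre — A: about +3, C: about -2, D: about -5. Region D is most negative.

D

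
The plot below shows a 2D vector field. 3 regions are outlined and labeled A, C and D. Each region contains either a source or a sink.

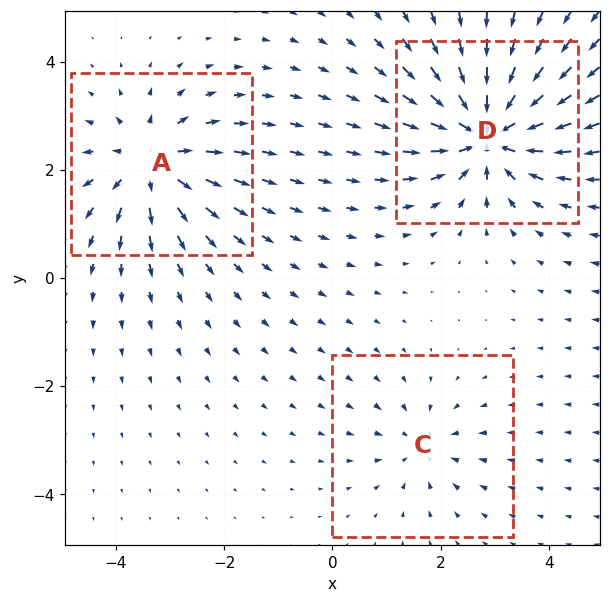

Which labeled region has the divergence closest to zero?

Divergence at each region's feature centre — A: about +4, C: about -3, D: about -6. Region C is closest to zero.

C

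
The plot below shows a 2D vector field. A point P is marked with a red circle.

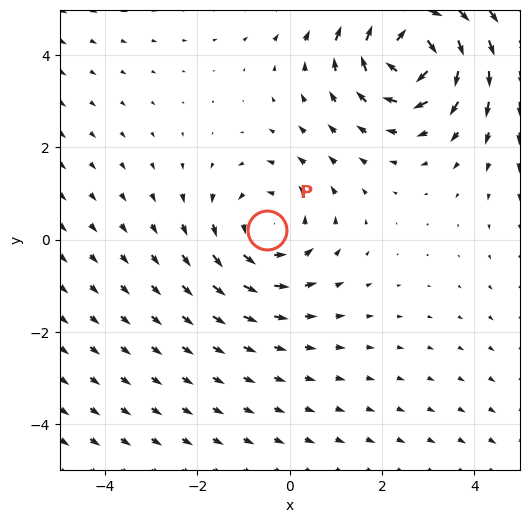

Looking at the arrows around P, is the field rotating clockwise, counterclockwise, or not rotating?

Near P at (-0.5, 0.2) the arrows circulate counterclockwise. The curl (z-component) there is about +2; positive curl means counterclockwise rotation.

counterclockwise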